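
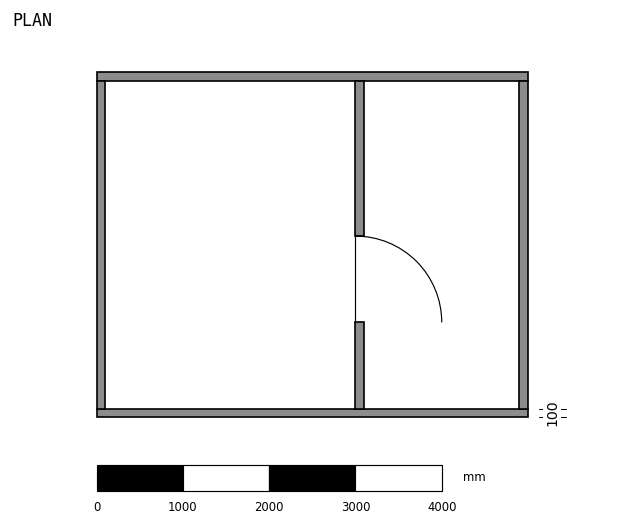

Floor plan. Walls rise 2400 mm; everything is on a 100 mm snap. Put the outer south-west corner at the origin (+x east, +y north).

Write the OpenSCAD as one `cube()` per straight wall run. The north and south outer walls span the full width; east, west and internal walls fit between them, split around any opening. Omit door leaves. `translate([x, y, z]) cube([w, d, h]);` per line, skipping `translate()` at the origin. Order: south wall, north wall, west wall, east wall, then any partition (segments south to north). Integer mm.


cube([5000, 100, 2400]);
translate([0, 3900, 0]) cube([5000, 100, 2400]);
translate([0, 100, 0]) cube([100, 3800, 2400]);
translate([4900, 100, 0]) cube([100, 3800, 2400]);
translate([3000, 100, 0]) cube([100, 1000, 2400]);
translate([3000, 2100, 0]) cube([100, 1800, 2400]);


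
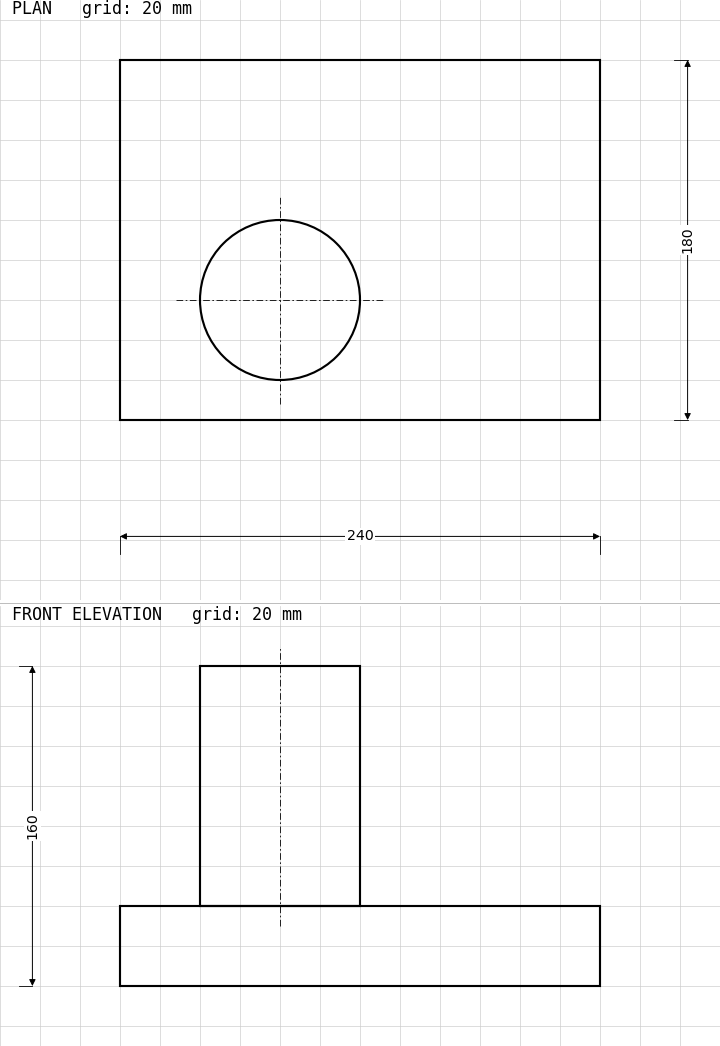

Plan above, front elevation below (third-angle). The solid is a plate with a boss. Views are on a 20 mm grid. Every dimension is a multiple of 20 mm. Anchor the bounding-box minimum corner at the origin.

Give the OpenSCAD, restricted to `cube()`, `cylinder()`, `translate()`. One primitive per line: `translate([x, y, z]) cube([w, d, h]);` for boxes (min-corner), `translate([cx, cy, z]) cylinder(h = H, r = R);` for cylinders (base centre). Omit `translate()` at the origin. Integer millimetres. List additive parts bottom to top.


cube([240, 180, 40]);
translate([80, 60, 40]) cylinder(h = 120, r = 40);


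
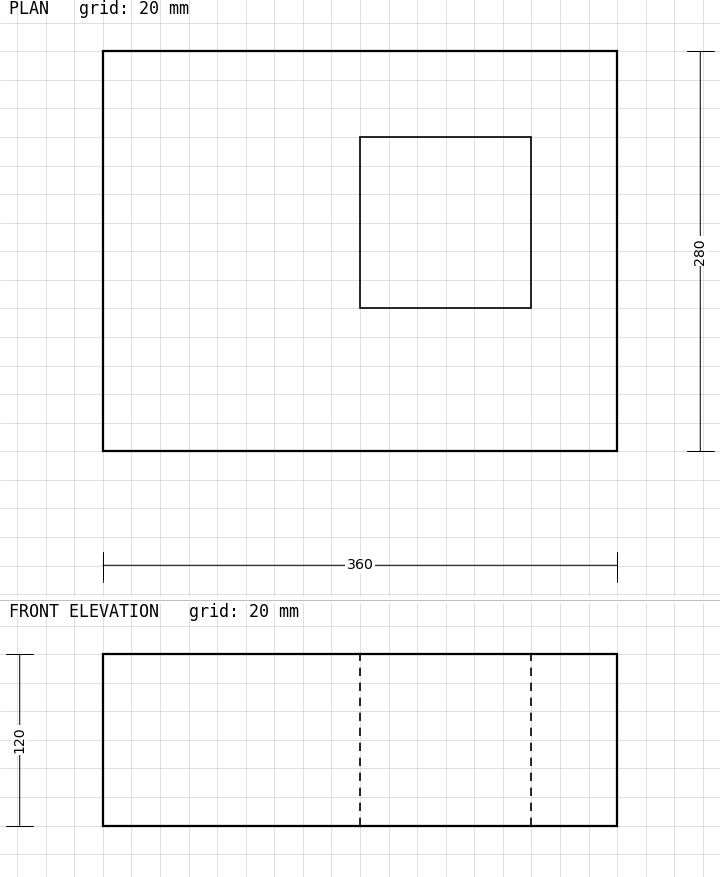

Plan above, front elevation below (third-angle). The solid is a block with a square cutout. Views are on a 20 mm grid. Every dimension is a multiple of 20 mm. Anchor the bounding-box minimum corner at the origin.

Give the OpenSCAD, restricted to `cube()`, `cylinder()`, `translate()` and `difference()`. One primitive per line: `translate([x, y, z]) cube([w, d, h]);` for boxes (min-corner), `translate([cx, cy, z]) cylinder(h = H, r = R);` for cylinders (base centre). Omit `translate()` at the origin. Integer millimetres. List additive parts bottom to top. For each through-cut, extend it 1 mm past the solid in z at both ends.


difference() {
  cube([360, 280, 120]);
  translate([180, 100, -1]) cube([120, 120, 122]);
}


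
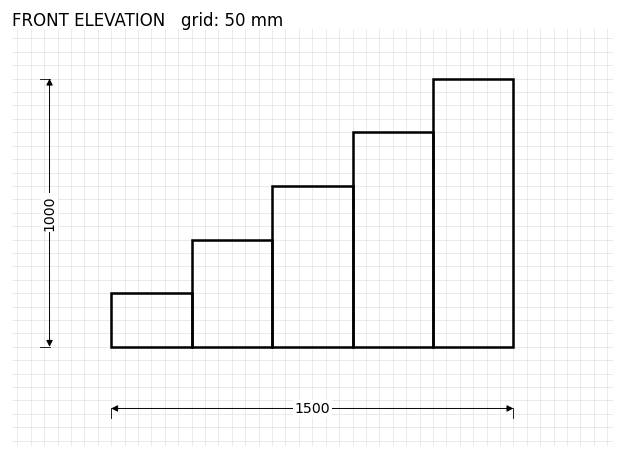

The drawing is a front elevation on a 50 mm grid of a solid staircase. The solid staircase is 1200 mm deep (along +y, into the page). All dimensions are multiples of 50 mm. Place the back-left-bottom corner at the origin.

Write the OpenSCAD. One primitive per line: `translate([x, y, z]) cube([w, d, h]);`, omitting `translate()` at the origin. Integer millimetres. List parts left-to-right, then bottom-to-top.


cube([300, 1200, 200]);
translate([300, 0, 0]) cube([300, 1200, 400]);
translate([600, 0, 0]) cube([300, 1200, 600]);
translate([900, 0, 0]) cube([300, 1200, 800]);
translate([1200, 0, 0]) cube([300, 1200, 1000]);


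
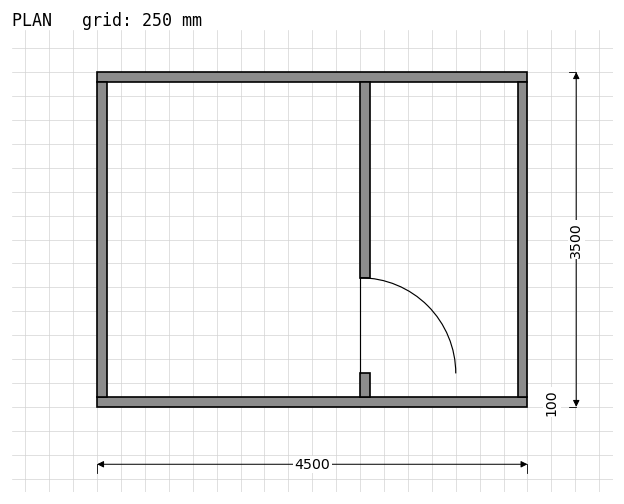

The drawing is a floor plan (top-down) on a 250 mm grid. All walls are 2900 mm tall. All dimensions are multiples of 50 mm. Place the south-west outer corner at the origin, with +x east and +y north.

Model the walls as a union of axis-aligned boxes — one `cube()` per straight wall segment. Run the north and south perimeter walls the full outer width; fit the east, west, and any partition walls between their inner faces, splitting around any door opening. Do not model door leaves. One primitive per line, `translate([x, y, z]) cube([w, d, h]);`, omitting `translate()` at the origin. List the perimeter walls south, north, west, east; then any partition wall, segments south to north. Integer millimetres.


cube([4500, 100, 2900]);
translate([0, 3400, 0]) cube([4500, 100, 2900]);
translate([0, 100, 0]) cube([100, 3300, 2900]);
translate([4400, 100, 0]) cube([100, 3300, 2900]);
translate([2750, 100, 0]) cube([100, 250, 2900]);
translate([2750, 1350, 0]) cube([100, 2050, 2900]);


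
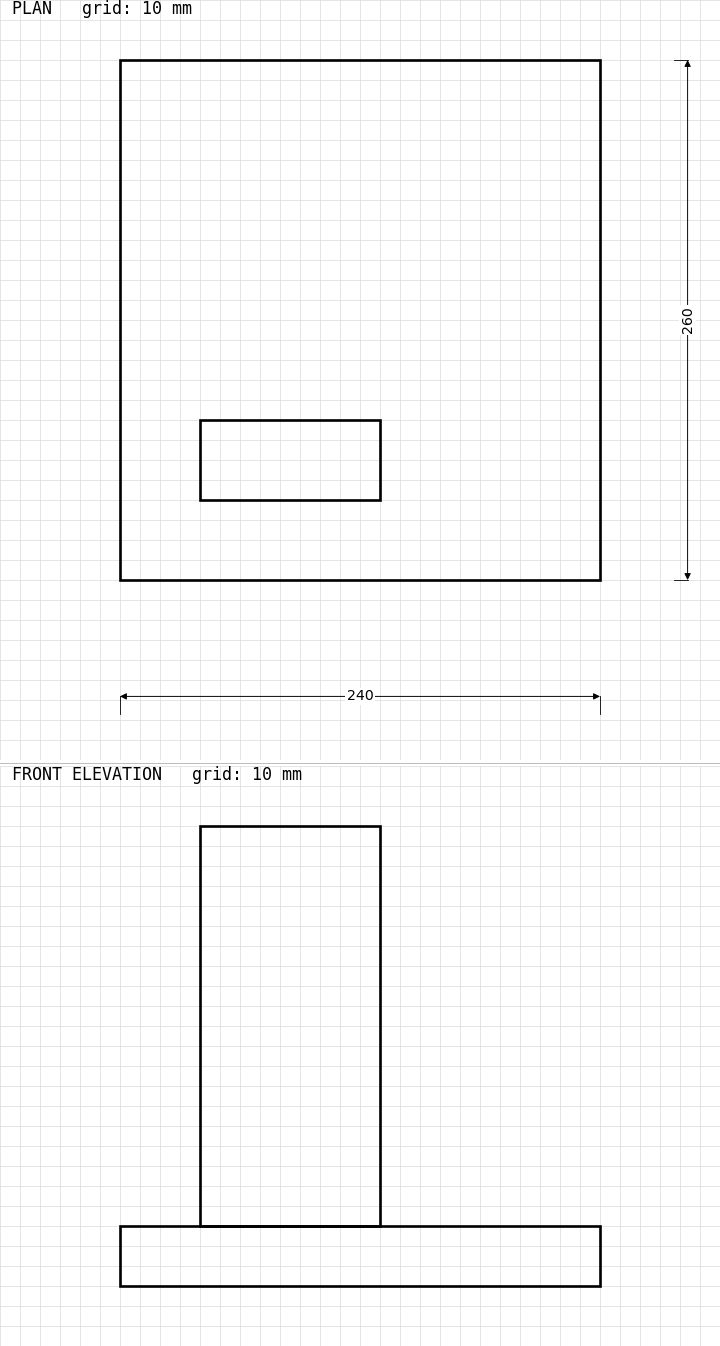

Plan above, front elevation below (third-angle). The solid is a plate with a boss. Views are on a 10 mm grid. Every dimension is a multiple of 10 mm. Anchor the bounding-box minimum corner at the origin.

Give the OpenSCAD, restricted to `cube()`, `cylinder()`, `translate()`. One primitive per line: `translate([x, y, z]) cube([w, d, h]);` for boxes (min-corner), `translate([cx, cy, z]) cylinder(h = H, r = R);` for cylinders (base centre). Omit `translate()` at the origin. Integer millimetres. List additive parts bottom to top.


cube([240, 260, 30]);
translate([40, 40, 30]) cube([90, 40, 200]);


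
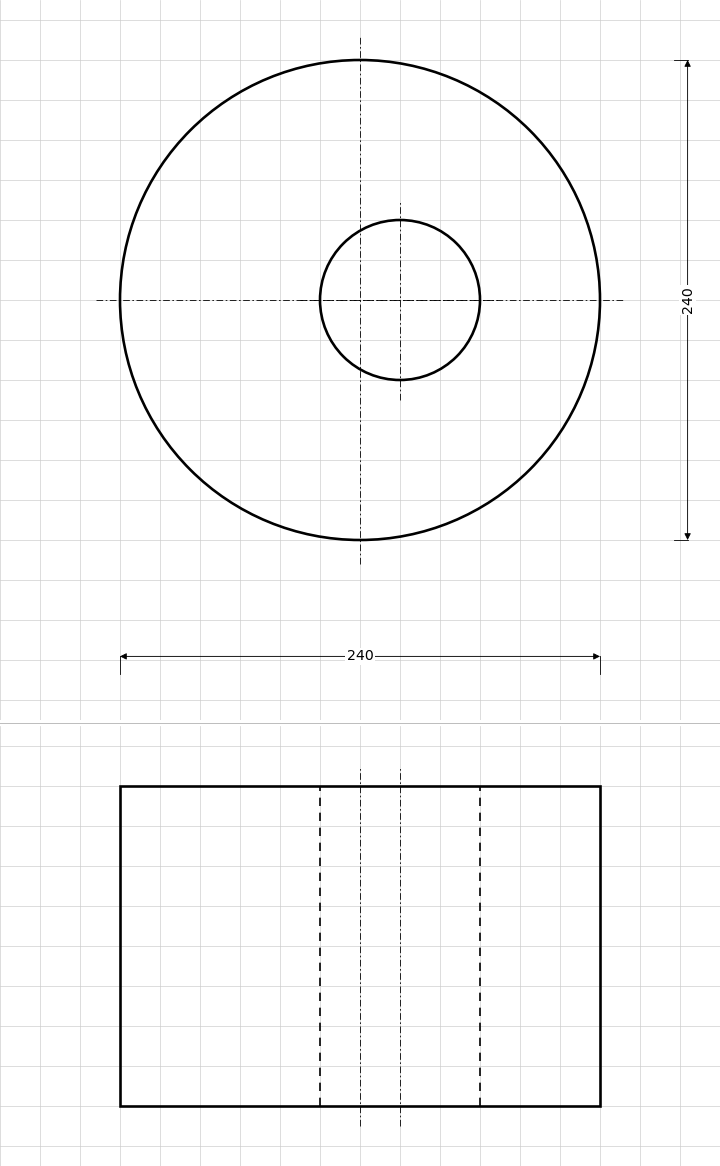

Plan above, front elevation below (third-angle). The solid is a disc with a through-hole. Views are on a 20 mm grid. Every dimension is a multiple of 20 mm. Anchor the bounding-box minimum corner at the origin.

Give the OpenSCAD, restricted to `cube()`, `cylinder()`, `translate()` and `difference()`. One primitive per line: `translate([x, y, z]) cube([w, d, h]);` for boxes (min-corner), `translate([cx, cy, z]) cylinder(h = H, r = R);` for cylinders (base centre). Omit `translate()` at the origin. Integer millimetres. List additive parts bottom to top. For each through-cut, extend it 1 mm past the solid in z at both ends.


difference() {
  translate([120, 120, 0]) cylinder(h = 160, r = 120);
  translate([140, 120, -1]) cylinder(h = 162, r = 40);
}


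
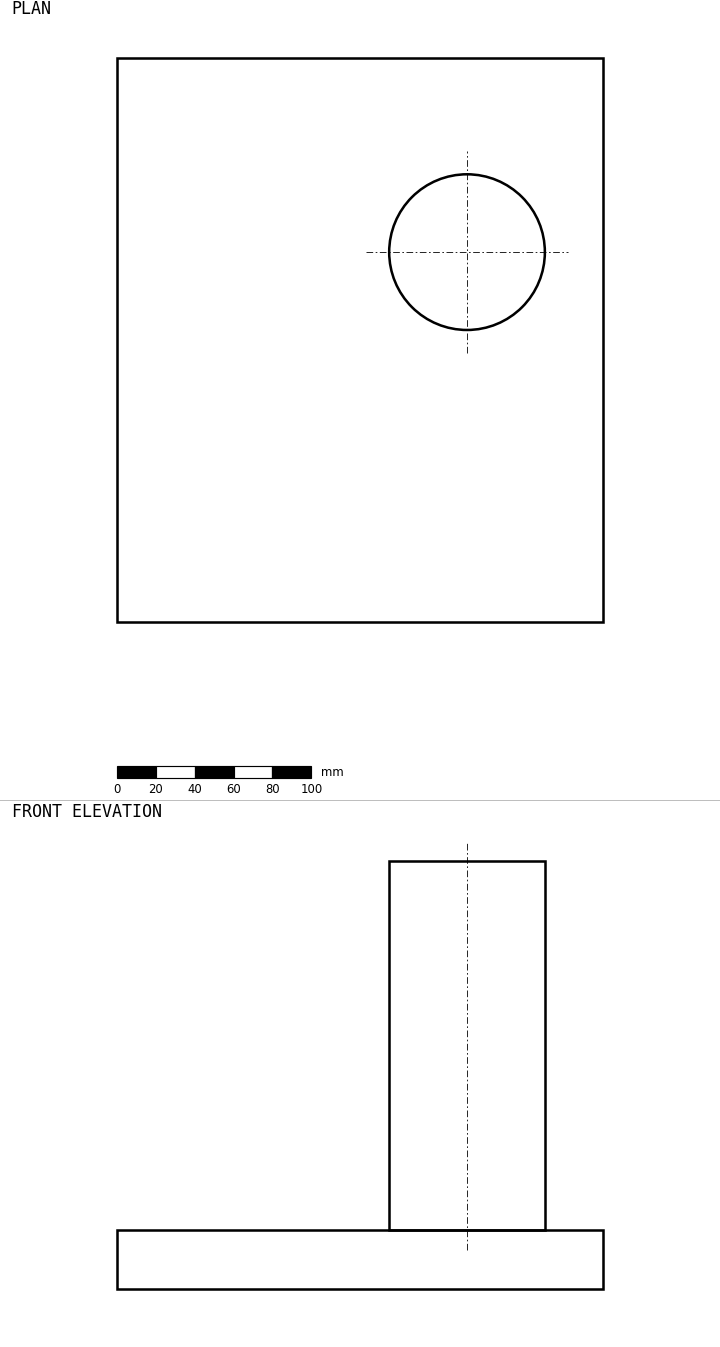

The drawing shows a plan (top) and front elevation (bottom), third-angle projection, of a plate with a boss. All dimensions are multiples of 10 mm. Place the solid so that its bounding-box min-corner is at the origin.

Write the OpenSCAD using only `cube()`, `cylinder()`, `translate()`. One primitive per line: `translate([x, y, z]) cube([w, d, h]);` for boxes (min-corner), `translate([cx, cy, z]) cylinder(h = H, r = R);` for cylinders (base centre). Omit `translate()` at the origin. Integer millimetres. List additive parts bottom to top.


cube([250, 290, 30]);
translate([180, 190, 30]) cylinder(h = 190, r = 40);


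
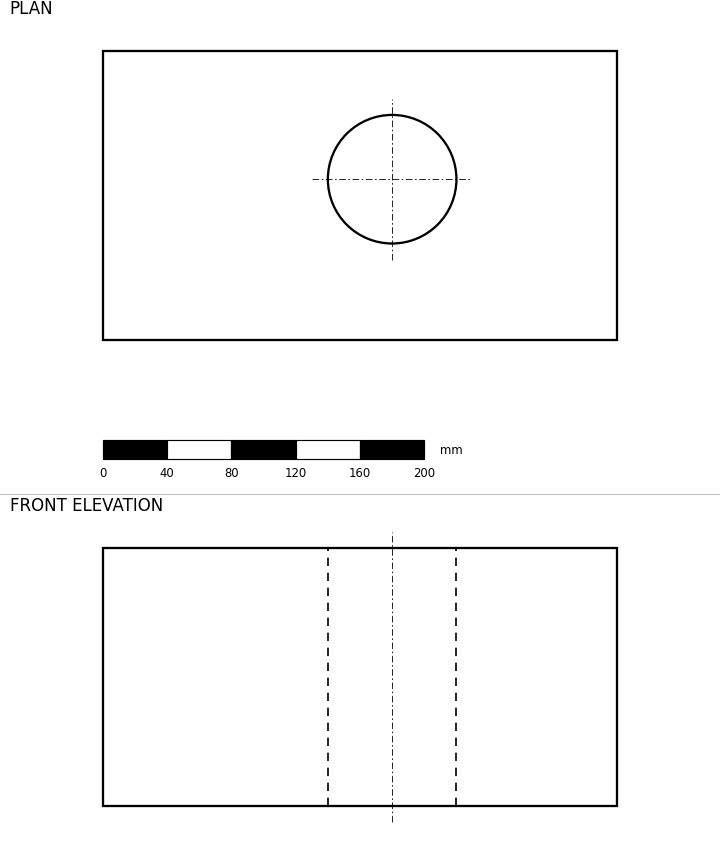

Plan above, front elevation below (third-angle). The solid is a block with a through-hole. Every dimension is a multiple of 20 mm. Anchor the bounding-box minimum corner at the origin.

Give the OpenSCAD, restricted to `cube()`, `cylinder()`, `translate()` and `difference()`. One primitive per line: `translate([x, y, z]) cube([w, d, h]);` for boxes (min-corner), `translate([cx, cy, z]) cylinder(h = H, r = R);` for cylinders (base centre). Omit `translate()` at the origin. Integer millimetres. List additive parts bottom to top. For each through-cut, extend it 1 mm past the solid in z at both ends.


difference() {
  cube([320, 180, 160]);
  translate([180, 100, -1]) cylinder(h = 162, r = 40);
}


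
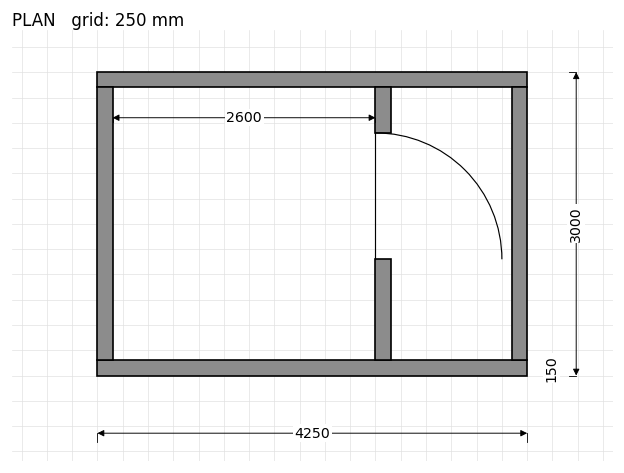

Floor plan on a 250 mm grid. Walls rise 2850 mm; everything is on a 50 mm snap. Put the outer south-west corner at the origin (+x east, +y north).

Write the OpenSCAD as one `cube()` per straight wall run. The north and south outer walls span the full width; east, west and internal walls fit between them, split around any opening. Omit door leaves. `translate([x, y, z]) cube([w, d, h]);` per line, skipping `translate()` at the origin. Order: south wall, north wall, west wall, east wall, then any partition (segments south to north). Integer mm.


cube([4250, 150, 2850]);
translate([0, 2850, 0]) cube([4250, 150, 2850]);
translate([0, 150, 0]) cube([150, 2700, 2850]);
translate([4100, 150, 0]) cube([150, 2700, 2850]);
translate([2750, 150, 0]) cube([150, 1000, 2850]);
translate([2750, 2400, 0]) cube([150, 450, 2850]);


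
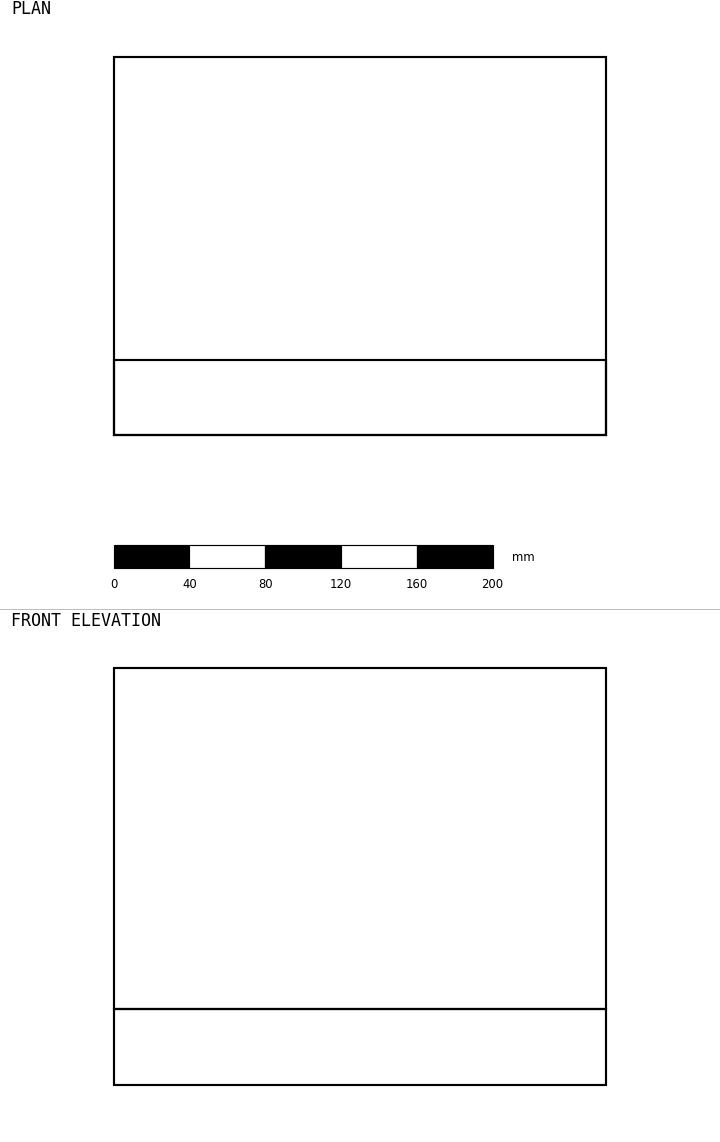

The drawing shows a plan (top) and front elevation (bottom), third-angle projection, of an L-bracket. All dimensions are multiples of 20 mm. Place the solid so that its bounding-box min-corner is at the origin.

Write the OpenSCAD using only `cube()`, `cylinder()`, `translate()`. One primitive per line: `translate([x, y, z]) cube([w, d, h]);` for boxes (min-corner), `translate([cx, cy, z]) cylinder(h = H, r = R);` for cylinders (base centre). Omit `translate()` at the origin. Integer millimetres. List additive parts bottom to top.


cube([260, 200, 40]);
translate([0, 0, 40]) cube([260, 40, 180]);


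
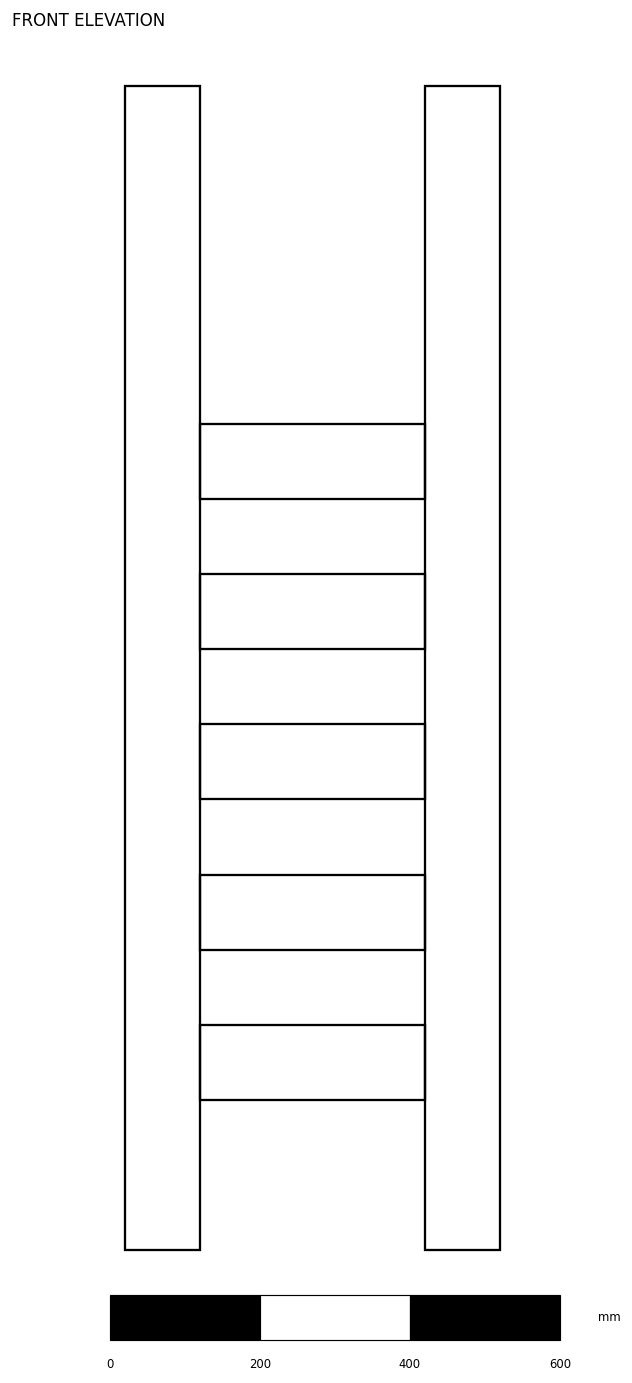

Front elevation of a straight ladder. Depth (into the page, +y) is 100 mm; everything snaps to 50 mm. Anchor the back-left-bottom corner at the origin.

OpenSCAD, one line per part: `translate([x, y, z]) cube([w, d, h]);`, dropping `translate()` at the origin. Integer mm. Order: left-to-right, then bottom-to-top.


cube([100, 100, 1550]);
translate([100, 0, 200]) cube([300, 100, 100]);
translate([100, 0, 400]) cube([300, 100, 100]);
translate([100, 0, 600]) cube([300, 100, 100]);
translate([100, 0, 800]) cube([300, 100, 100]);
translate([100, 0, 1000]) cube([300, 100, 100]);
translate([400, 0, 0]) cube([100, 100, 1550]);


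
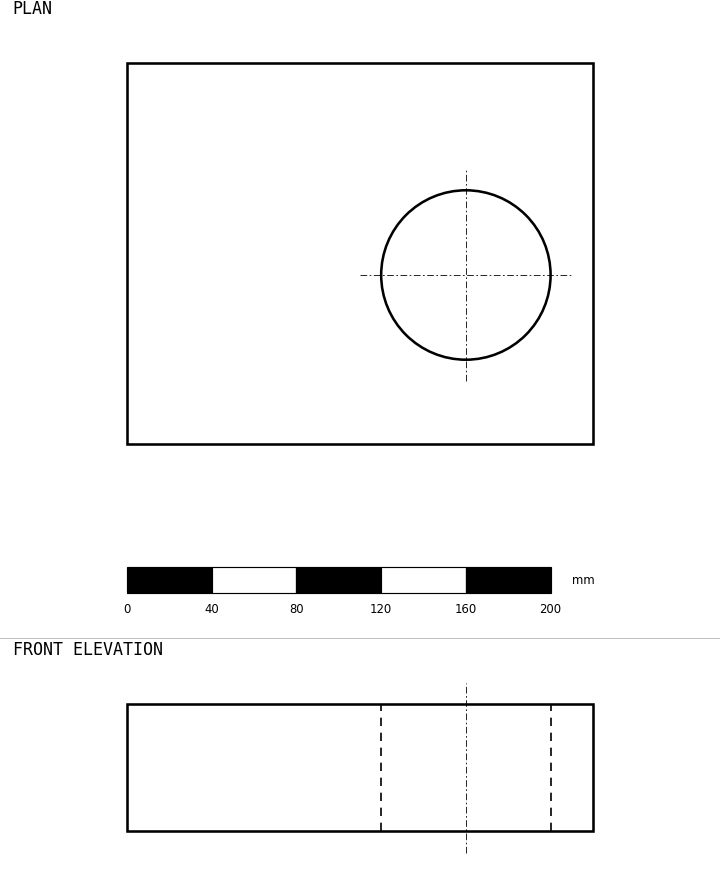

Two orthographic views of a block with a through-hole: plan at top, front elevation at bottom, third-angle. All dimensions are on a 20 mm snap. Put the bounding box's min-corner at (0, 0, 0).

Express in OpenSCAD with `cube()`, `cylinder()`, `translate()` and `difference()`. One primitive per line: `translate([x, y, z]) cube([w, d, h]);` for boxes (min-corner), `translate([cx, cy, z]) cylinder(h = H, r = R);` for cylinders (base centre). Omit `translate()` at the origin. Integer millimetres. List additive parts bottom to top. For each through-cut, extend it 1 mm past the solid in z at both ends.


difference() {
  cube([220, 180, 60]);
  translate([160, 80, -1]) cylinder(h = 62, r = 40);
}


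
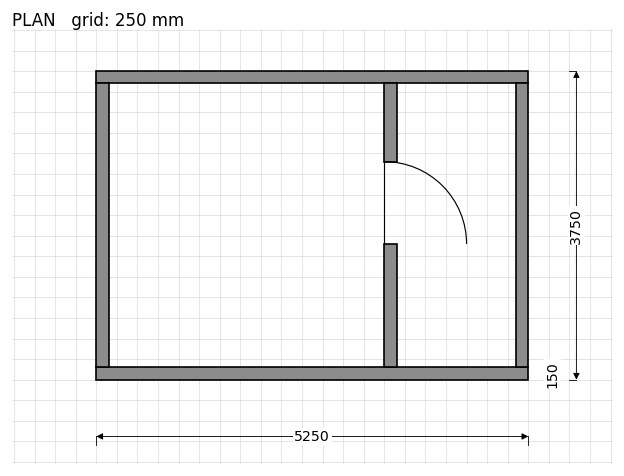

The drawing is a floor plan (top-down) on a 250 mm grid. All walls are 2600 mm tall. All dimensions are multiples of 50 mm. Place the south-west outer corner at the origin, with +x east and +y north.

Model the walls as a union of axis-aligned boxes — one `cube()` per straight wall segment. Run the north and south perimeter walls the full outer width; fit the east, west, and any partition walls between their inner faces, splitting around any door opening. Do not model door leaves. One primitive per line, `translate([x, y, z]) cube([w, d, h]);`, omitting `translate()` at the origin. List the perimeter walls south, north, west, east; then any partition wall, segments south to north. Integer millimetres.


cube([5250, 150, 2600]);
translate([0, 3600, 0]) cube([5250, 150, 2600]);
translate([0, 150, 0]) cube([150, 3450, 2600]);
translate([5100, 150, 0]) cube([150, 3450, 2600]);
translate([3500, 150, 0]) cube([150, 1500, 2600]);
translate([3500, 2650, 0]) cube([150, 950, 2600]);


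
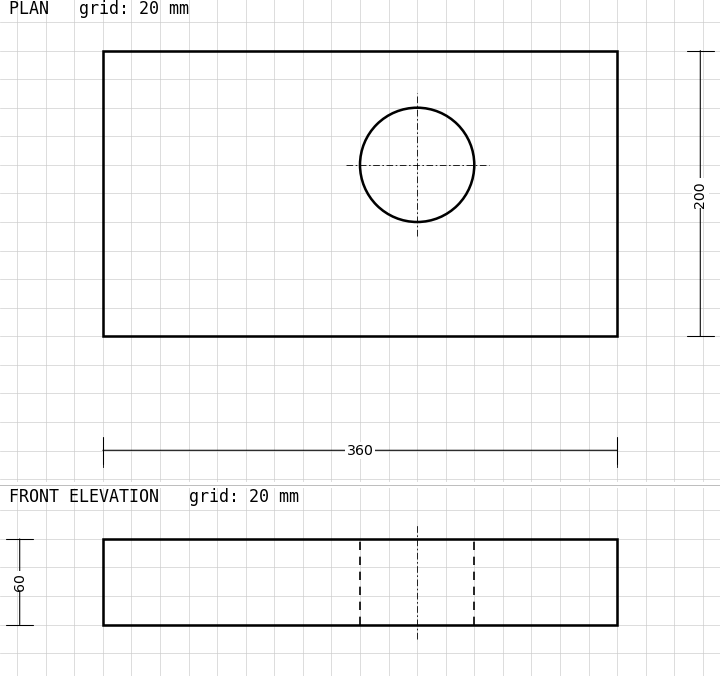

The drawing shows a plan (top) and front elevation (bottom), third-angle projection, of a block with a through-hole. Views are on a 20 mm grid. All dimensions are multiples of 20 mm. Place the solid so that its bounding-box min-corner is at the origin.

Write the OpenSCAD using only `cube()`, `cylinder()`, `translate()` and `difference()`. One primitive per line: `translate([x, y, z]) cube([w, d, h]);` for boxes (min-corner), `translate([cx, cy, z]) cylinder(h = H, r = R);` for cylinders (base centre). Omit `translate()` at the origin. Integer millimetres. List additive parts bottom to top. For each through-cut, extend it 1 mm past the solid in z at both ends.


difference() {
  cube([360, 200, 60]);
  translate([220, 120, -1]) cylinder(h = 62, r = 40);
}


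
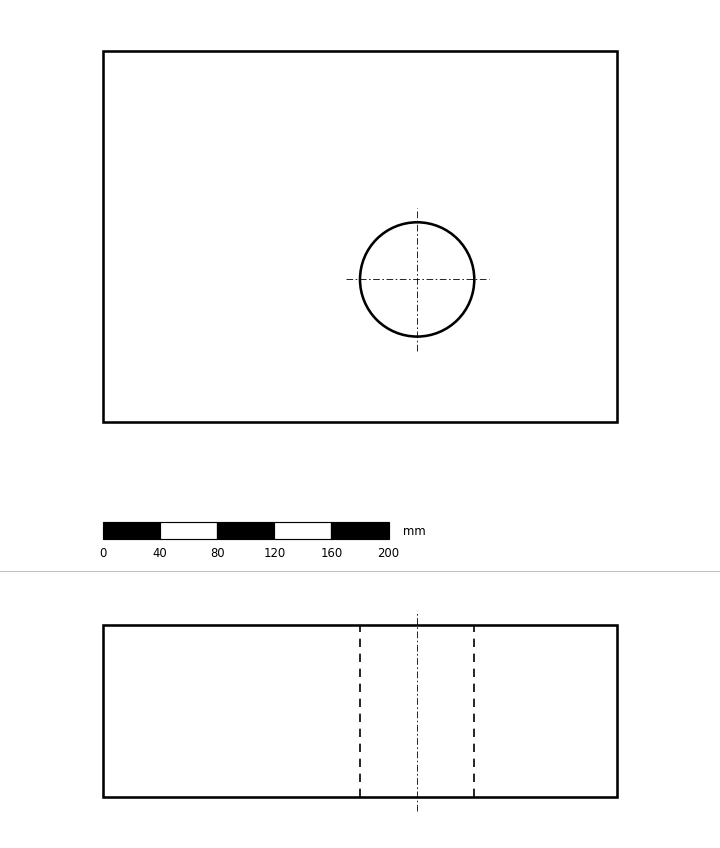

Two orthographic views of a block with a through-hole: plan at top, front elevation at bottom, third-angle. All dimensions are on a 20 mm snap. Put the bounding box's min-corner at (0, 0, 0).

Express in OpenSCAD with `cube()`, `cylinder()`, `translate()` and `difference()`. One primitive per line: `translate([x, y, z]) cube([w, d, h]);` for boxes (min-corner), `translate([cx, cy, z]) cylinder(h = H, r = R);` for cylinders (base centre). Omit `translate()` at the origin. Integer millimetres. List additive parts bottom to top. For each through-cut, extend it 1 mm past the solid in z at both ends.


difference() {
  cube([360, 260, 120]);
  translate([220, 100, -1]) cylinder(h = 122, r = 40);
}


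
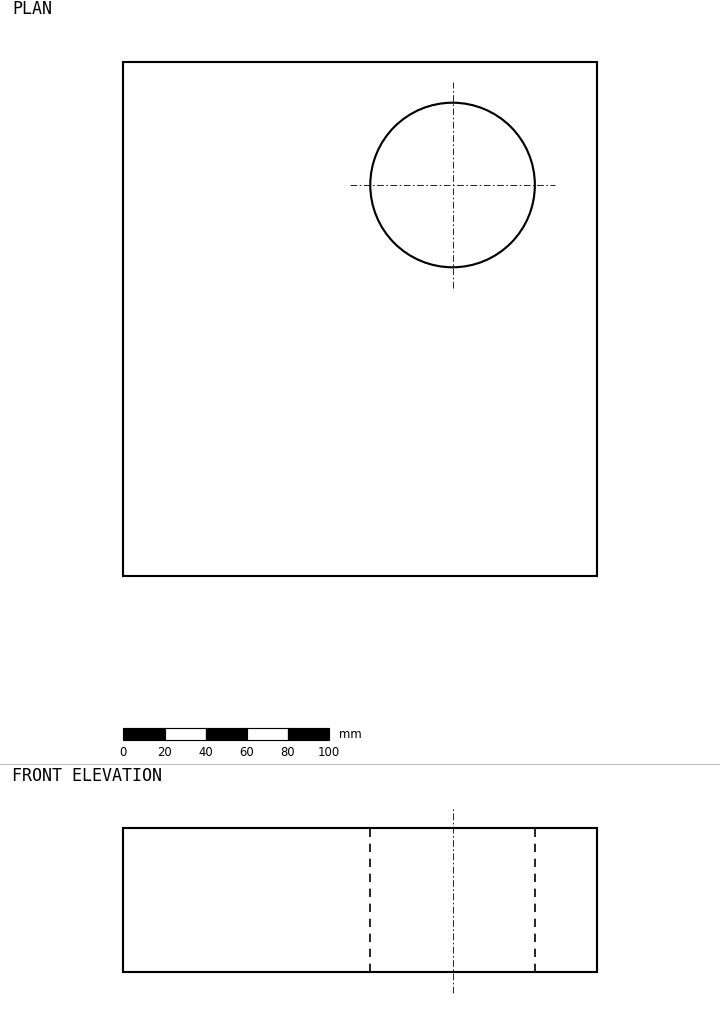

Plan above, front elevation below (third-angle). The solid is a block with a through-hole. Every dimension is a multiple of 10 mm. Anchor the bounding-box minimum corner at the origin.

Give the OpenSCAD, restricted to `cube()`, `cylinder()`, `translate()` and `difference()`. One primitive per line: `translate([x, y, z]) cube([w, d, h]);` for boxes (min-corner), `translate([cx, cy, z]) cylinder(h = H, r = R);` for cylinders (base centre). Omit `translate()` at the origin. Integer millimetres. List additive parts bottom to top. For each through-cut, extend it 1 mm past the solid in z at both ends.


difference() {
  cube([230, 250, 70]);
  translate([160, 190, -1]) cylinder(h = 72, r = 40);
}


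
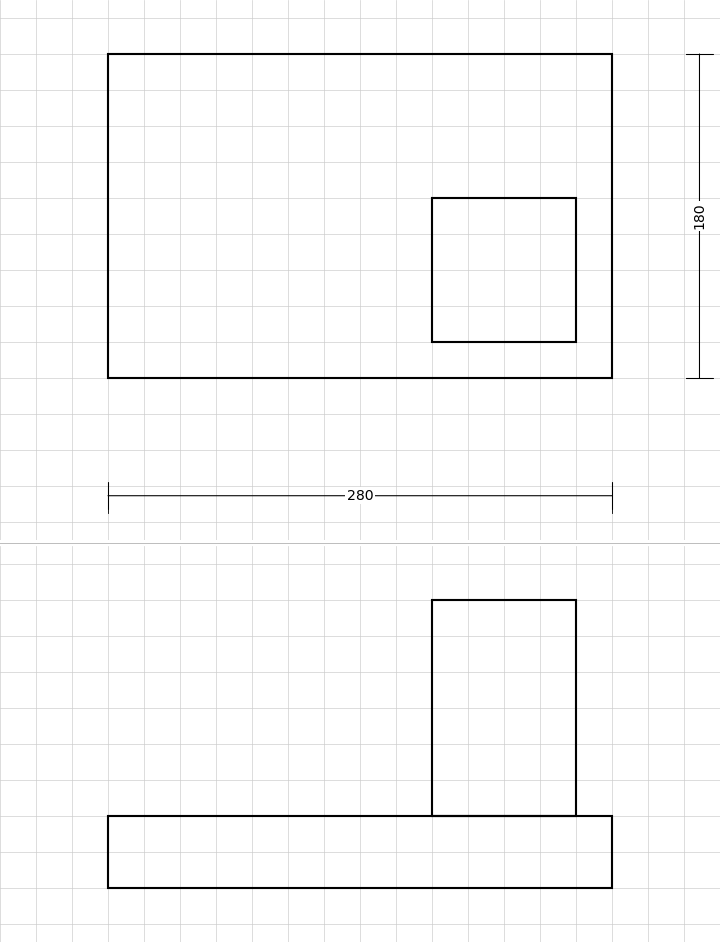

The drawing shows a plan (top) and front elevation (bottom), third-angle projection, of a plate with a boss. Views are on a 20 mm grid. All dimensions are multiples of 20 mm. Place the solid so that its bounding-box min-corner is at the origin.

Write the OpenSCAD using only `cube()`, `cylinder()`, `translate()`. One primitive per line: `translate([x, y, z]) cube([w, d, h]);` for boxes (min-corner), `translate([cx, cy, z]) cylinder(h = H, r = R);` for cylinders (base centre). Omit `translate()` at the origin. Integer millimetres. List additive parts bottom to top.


cube([280, 180, 40]);
translate([180, 20, 40]) cube([80, 80, 120]);


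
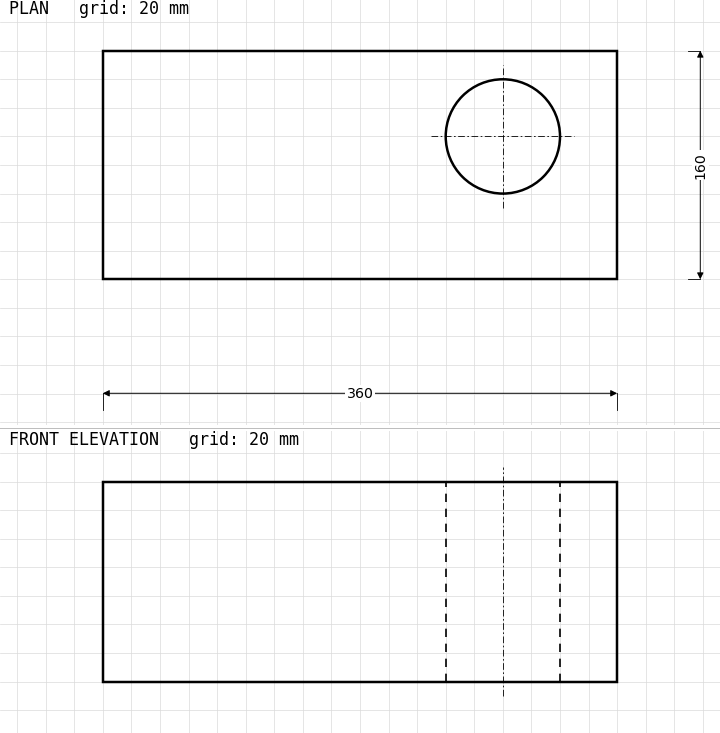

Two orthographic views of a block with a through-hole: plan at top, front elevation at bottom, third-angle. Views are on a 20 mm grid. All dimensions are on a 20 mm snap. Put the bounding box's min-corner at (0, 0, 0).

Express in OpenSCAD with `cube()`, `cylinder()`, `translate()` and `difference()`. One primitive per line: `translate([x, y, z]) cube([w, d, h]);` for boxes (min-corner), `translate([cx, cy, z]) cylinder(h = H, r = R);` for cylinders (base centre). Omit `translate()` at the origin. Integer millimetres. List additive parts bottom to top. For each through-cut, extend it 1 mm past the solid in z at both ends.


difference() {
  cube([360, 160, 140]);
  translate([280, 100, -1]) cylinder(h = 142, r = 40);
}


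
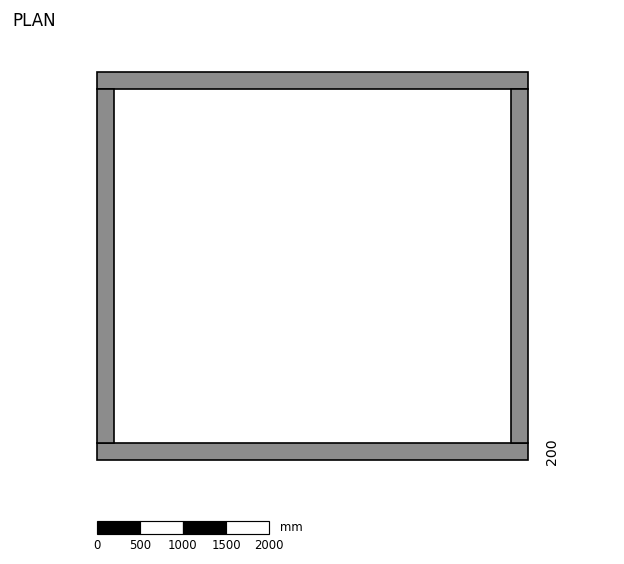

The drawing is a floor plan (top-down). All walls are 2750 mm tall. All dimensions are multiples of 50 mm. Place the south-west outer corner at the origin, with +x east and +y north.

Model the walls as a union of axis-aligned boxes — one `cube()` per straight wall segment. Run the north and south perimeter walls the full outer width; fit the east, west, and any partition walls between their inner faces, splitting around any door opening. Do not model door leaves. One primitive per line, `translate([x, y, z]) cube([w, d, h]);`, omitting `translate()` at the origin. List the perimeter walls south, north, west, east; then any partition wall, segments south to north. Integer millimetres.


cube([5000, 200, 2750]);
translate([0, 4300, 0]) cube([5000, 200, 2750]);
translate([0, 200, 0]) cube([200, 4100, 2750]);
translate([4800, 200, 0]) cube([200, 4100, 2750]);


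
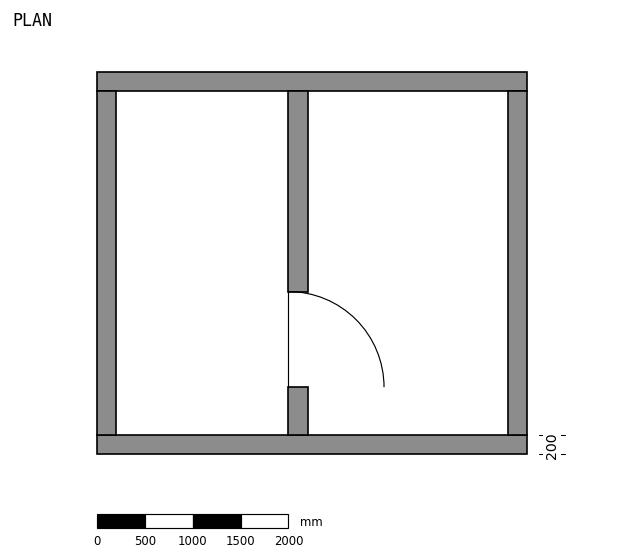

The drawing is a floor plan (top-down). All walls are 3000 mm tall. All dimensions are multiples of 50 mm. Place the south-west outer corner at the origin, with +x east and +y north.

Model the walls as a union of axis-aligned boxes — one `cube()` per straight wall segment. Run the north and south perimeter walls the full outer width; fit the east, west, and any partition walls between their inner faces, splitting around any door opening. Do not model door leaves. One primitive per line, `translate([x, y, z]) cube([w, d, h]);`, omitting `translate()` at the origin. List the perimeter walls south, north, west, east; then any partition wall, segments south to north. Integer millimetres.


cube([4500, 200, 3000]);
translate([0, 3800, 0]) cube([4500, 200, 3000]);
translate([0, 200, 0]) cube([200, 3600, 3000]);
translate([4300, 200, 0]) cube([200, 3600, 3000]);
translate([2000, 200, 0]) cube([200, 500, 3000]);
translate([2000, 1700, 0]) cube([200, 2100, 3000]);


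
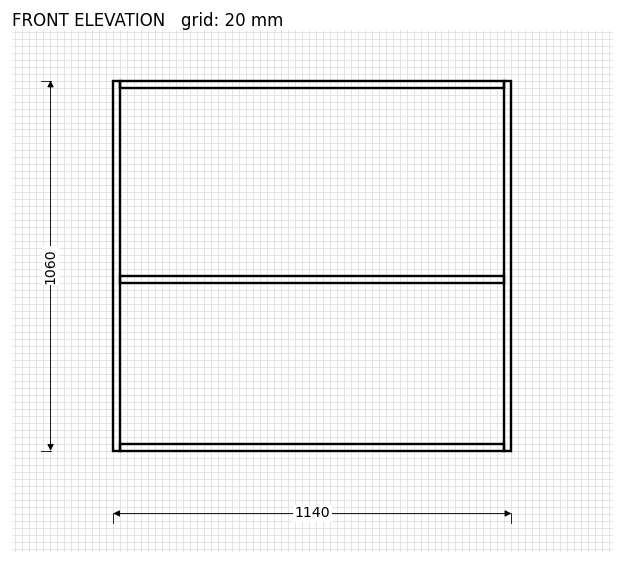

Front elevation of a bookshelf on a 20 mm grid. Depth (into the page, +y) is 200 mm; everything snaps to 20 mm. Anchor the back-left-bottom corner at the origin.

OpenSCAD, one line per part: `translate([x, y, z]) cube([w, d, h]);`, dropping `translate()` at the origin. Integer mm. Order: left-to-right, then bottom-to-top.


cube([20, 200, 1060]);
translate([20, 0, 0]) cube([1100, 200, 20]);
translate([20, 0, 480]) cube([1100, 200, 20]);
translate([20, 0, 1040]) cube([1100, 200, 20]);
translate([1120, 0, 0]) cube([20, 200, 1060]);


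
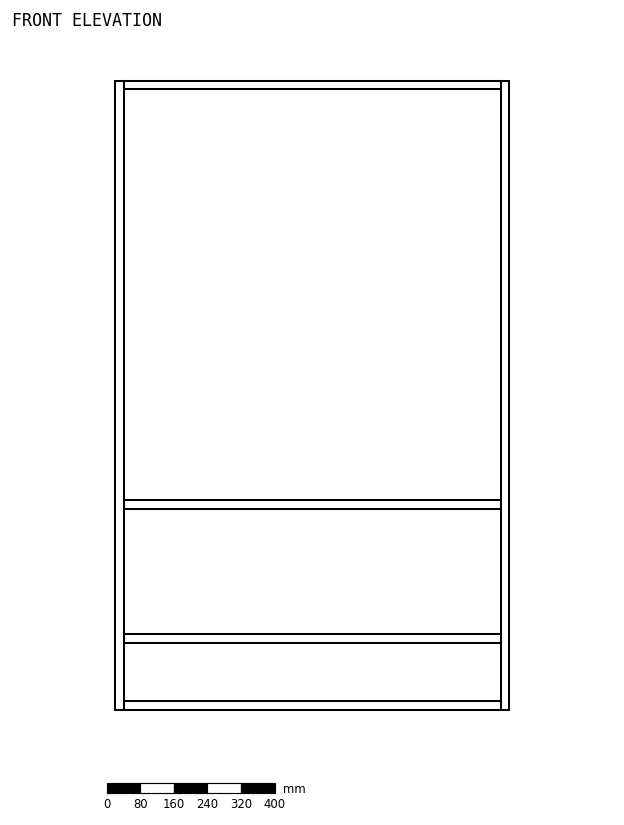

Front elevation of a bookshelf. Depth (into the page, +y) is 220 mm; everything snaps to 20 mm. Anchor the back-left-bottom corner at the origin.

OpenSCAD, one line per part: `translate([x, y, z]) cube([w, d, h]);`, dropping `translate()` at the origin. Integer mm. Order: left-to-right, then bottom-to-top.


cube([20, 220, 1500]);
translate([20, 0, 0]) cube([900, 220, 20]);
translate([20, 0, 160]) cube([900, 220, 20]);
translate([20, 0, 480]) cube([900, 220, 20]);
translate([20, 0, 1480]) cube([900, 220, 20]);
translate([920, 0, 0]) cube([20, 220, 1500]);


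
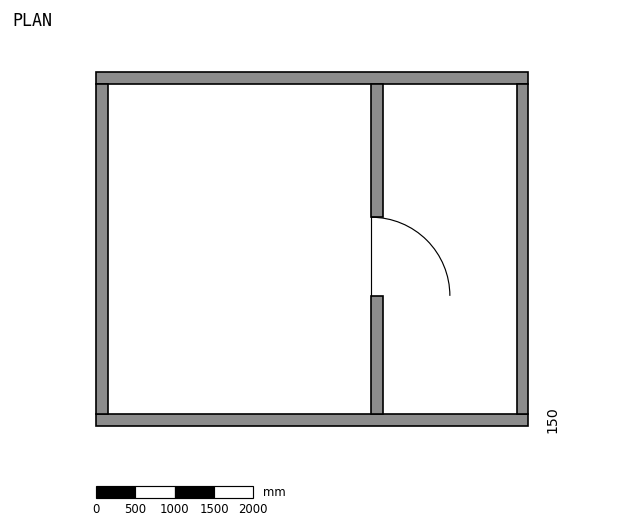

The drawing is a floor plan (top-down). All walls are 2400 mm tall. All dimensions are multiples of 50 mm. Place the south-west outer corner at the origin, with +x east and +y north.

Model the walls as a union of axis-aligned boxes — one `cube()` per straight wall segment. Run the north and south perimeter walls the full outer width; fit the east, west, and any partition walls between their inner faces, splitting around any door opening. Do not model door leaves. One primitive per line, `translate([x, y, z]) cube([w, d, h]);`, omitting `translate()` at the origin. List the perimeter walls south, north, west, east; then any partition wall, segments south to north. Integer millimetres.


cube([5500, 150, 2400]);
translate([0, 4350, 0]) cube([5500, 150, 2400]);
translate([0, 150, 0]) cube([150, 4200, 2400]);
translate([5350, 150, 0]) cube([150, 4200, 2400]);
translate([3500, 150, 0]) cube([150, 1500, 2400]);
translate([3500, 2650, 0]) cube([150, 1700, 2400]);


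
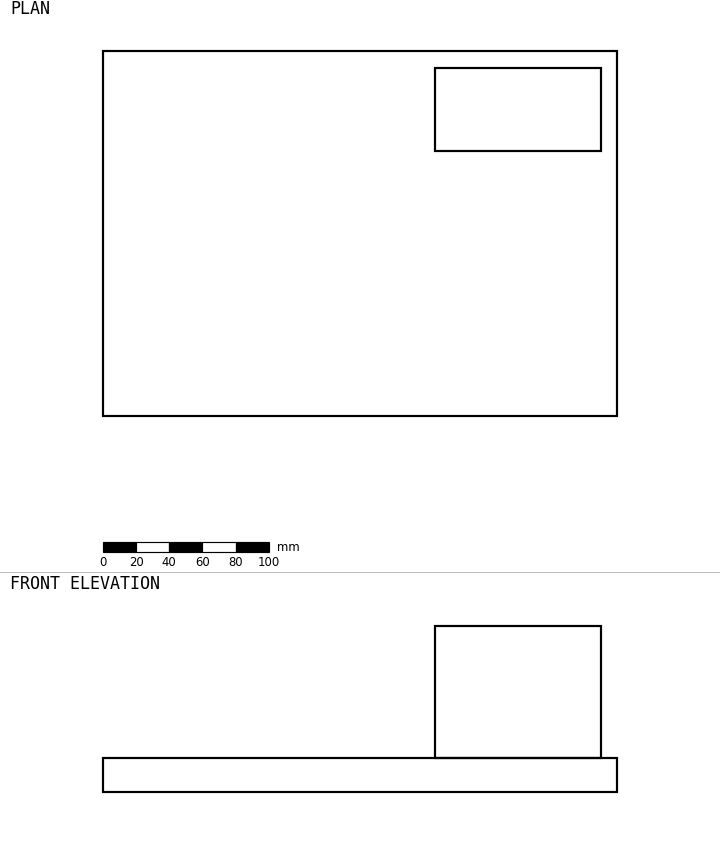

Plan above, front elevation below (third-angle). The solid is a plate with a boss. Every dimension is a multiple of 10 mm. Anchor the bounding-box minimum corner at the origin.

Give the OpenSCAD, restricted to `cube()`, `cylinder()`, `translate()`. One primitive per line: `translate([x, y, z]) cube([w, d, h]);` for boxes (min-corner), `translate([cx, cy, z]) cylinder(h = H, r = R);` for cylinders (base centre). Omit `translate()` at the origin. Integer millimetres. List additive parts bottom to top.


cube([310, 220, 20]);
translate([200, 160, 20]) cube([100, 50, 80]);


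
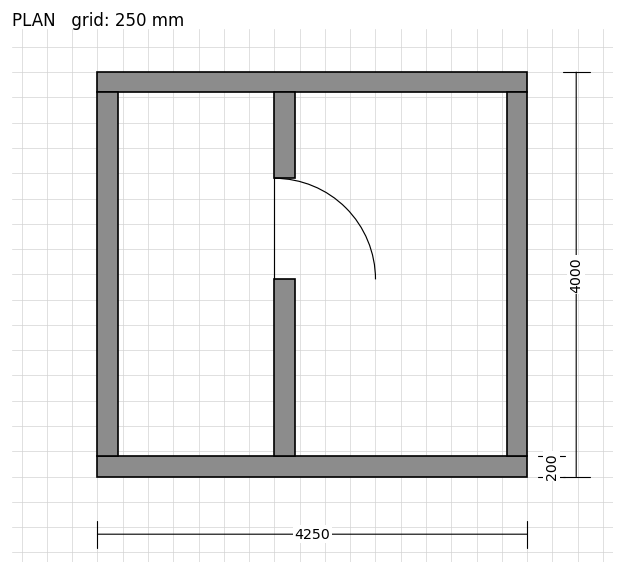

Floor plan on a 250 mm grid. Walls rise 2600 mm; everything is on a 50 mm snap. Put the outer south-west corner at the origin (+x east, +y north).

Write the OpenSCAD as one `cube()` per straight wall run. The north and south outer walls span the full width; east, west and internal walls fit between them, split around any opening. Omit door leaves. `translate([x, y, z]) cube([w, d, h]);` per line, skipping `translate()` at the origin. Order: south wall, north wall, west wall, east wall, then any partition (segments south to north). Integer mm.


cube([4250, 200, 2600]);
translate([0, 3800, 0]) cube([4250, 200, 2600]);
translate([0, 200, 0]) cube([200, 3600, 2600]);
translate([4050, 200, 0]) cube([200, 3600, 2600]);
translate([1750, 200, 0]) cube([200, 1750, 2600]);
translate([1750, 2950, 0]) cube([200, 850, 2600]);


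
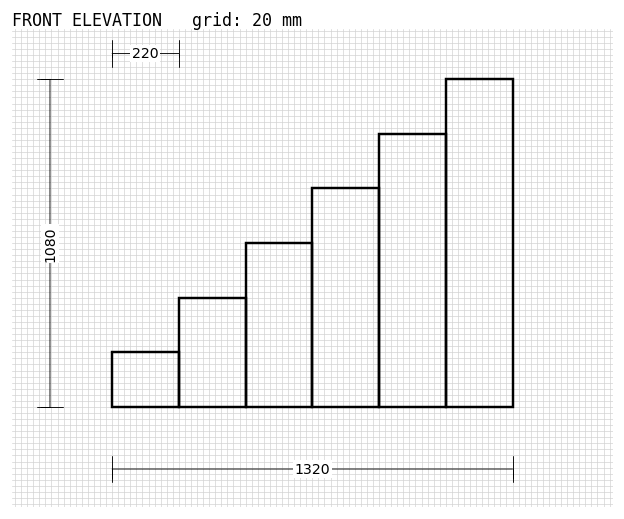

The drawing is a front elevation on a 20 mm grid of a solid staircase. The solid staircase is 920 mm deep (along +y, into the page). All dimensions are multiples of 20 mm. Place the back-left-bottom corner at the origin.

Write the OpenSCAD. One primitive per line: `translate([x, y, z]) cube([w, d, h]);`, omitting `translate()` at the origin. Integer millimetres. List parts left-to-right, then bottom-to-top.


cube([220, 920, 180]);
translate([220, 0, 0]) cube([220, 920, 360]);
translate([440, 0, 0]) cube([220, 920, 540]);
translate([660, 0, 0]) cube([220, 920, 720]);
translate([880, 0, 0]) cube([220, 920, 900]);
translate([1100, 0, 0]) cube([220, 920, 1080]);


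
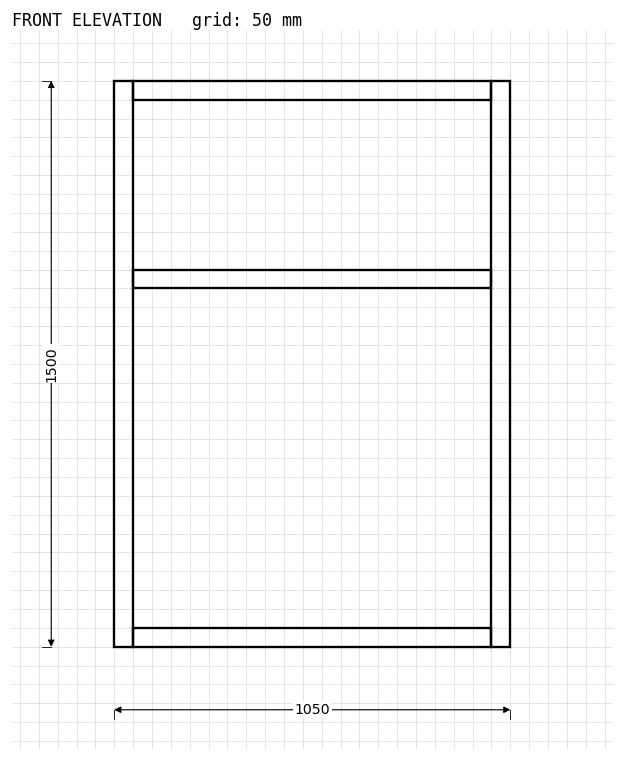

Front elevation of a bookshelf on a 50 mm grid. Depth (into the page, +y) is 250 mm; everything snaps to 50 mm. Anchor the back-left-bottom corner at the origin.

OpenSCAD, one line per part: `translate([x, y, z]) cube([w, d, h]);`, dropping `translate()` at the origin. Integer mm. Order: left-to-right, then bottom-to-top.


cube([50, 250, 1500]);
translate([50, 0, 0]) cube([950, 250, 50]);
translate([50, 0, 950]) cube([950, 250, 50]);
translate([50, 0, 1450]) cube([950, 250, 50]);
translate([1000, 0, 0]) cube([50, 250, 1500]);


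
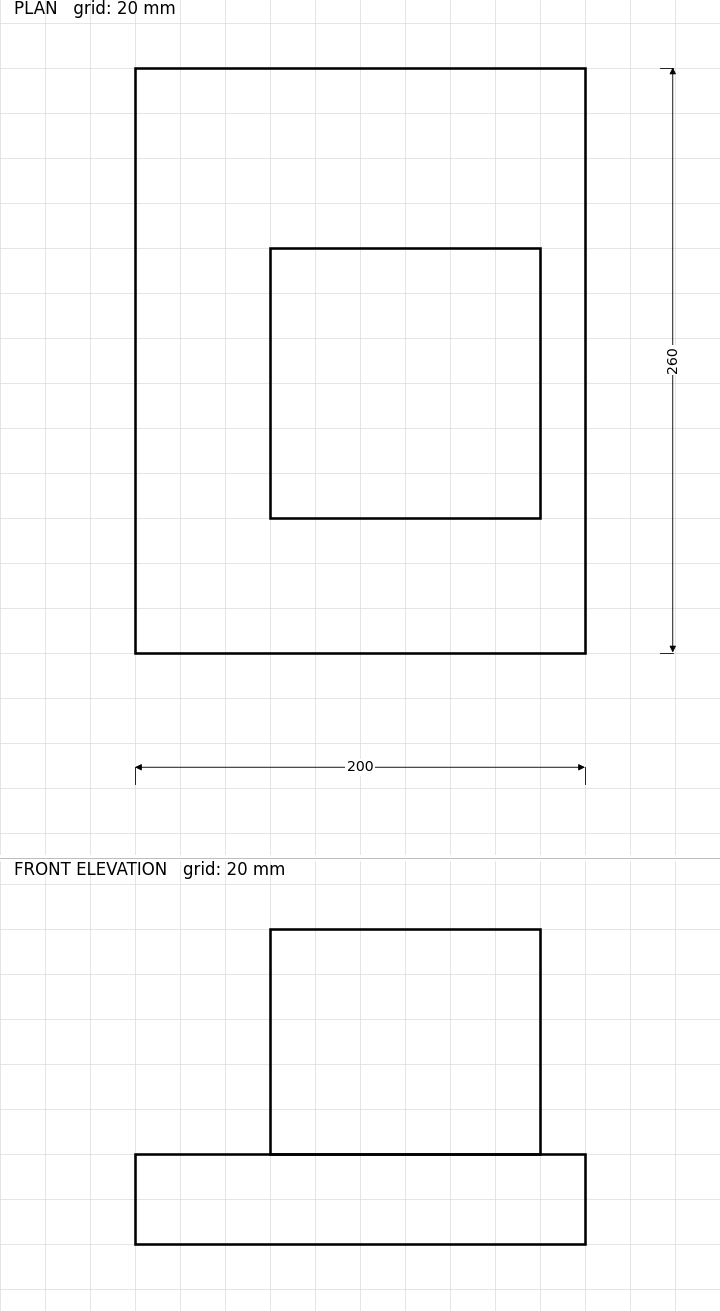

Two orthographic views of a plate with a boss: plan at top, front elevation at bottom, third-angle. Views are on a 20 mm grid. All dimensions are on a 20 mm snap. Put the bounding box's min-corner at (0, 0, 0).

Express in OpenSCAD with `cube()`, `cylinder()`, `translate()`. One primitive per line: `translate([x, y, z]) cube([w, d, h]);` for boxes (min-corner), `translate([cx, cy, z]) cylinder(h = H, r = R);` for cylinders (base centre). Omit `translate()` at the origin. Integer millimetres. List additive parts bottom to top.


cube([200, 260, 40]);
translate([60, 60, 40]) cube([120, 120, 100]);


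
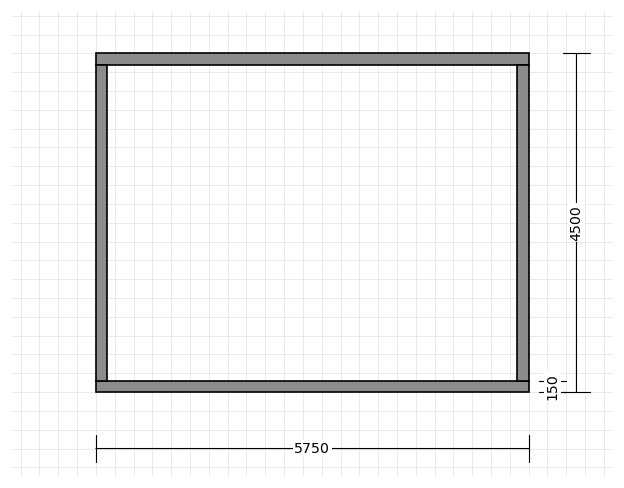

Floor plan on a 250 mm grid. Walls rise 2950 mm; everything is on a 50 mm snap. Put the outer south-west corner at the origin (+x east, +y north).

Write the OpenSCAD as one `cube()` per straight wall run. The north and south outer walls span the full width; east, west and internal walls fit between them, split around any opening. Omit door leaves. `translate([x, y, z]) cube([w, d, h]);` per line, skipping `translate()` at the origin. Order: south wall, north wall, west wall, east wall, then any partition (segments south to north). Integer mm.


cube([5750, 150, 2950]);
translate([0, 4350, 0]) cube([5750, 150, 2950]);
translate([0, 150, 0]) cube([150, 4200, 2950]);
translate([5600, 150, 0]) cube([150, 4200, 2950]);


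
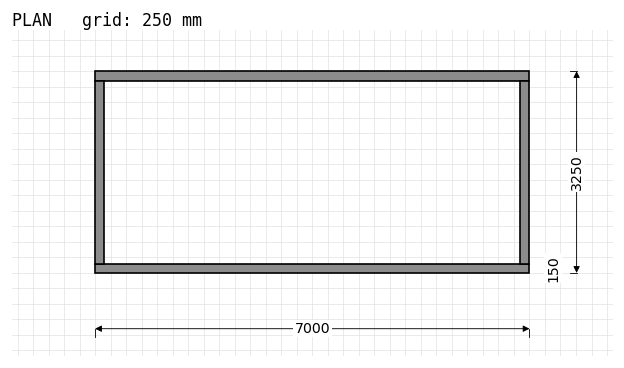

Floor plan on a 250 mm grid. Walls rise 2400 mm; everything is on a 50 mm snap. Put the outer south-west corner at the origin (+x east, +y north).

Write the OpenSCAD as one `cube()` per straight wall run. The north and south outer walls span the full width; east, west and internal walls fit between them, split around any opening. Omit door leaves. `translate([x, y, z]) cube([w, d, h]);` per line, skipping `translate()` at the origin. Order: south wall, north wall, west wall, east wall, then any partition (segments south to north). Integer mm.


cube([7000, 150, 2400]);
translate([0, 3100, 0]) cube([7000, 150, 2400]);
translate([0, 150, 0]) cube([150, 2950, 2400]);
translate([6850, 150, 0]) cube([150, 2950, 2400]);


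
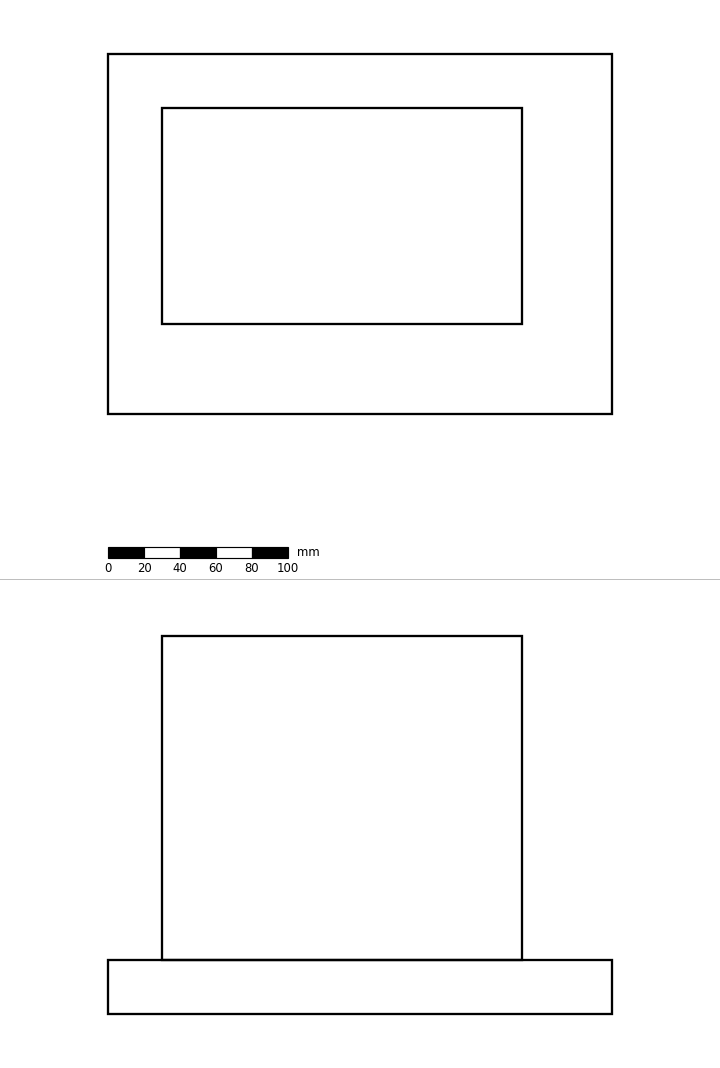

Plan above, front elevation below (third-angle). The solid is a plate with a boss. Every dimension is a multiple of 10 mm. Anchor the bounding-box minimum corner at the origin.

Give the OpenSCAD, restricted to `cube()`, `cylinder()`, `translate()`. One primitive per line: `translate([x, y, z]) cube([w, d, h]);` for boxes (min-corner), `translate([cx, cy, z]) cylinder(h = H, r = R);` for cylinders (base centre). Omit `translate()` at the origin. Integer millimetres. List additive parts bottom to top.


cube([280, 200, 30]);
translate([30, 50, 30]) cube([200, 120, 180]);


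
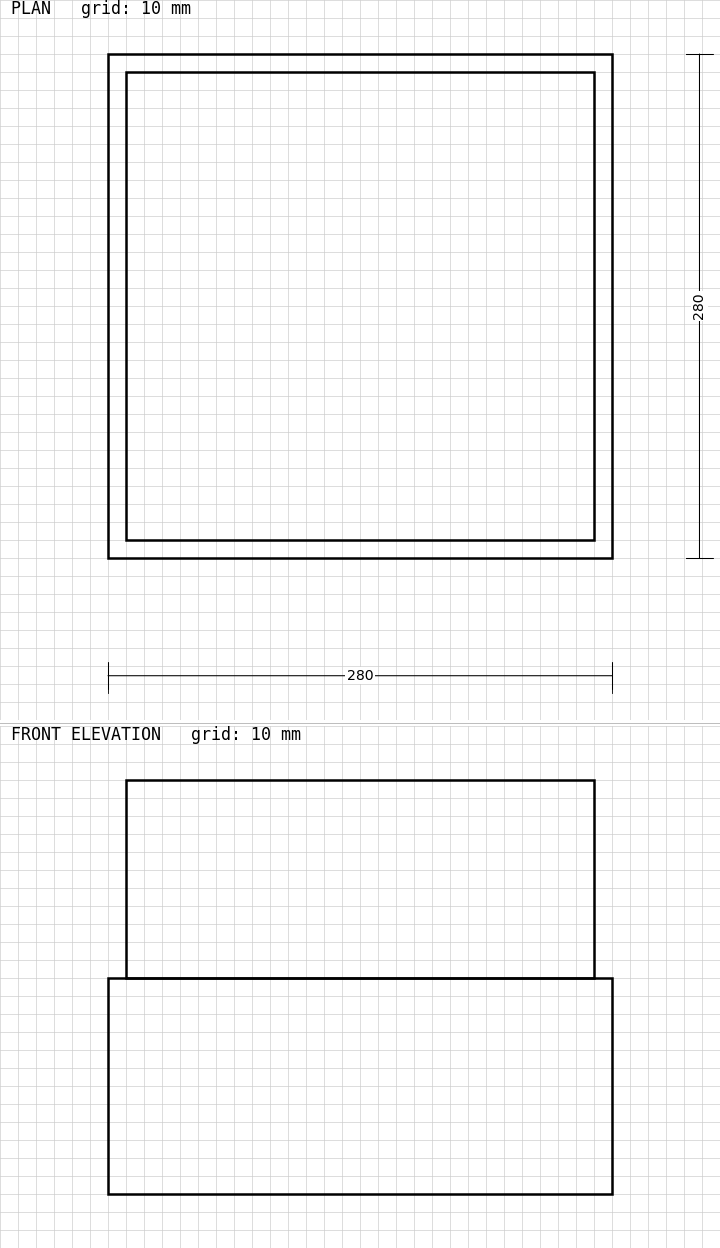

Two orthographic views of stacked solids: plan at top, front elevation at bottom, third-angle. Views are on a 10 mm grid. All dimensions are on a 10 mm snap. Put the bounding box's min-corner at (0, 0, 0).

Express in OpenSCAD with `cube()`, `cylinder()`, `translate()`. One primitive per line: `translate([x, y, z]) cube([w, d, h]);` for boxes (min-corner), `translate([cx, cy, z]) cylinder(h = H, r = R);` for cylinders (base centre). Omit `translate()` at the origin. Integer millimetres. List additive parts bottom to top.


cube([280, 280, 120]);
translate([10, 10, 120]) cube([260, 260, 110]);


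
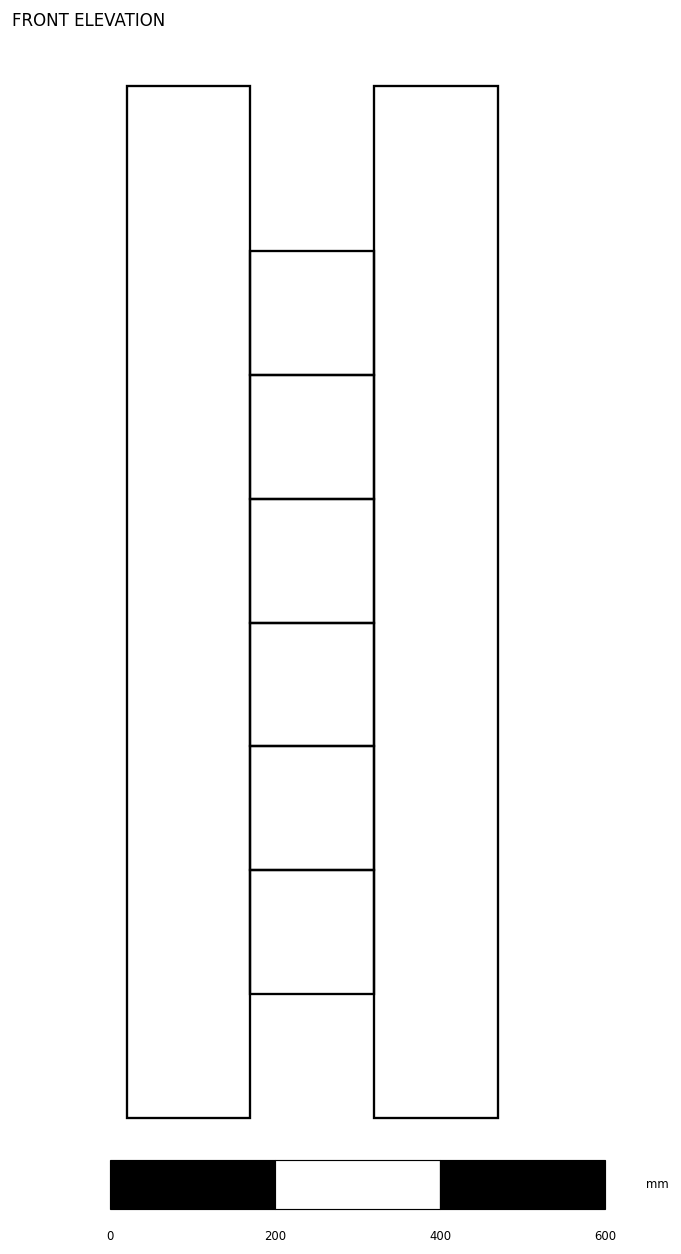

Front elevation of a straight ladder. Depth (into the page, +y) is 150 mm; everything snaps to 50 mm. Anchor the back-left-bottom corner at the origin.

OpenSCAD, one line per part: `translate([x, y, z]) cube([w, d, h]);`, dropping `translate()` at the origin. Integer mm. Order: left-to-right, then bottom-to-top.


cube([150, 150, 1250]);
translate([150, 0, 150]) cube([150, 150, 150]);
translate([150, 0, 300]) cube([150, 150, 150]);
translate([150, 0, 450]) cube([150, 150, 150]);
translate([150, 0, 600]) cube([150, 150, 150]);
translate([150, 0, 750]) cube([150, 150, 150]);
translate([150, 0, 900]) cube([150, 150, 150]);
translate([300, 0, 0]) cube([150, 150, 1250]);


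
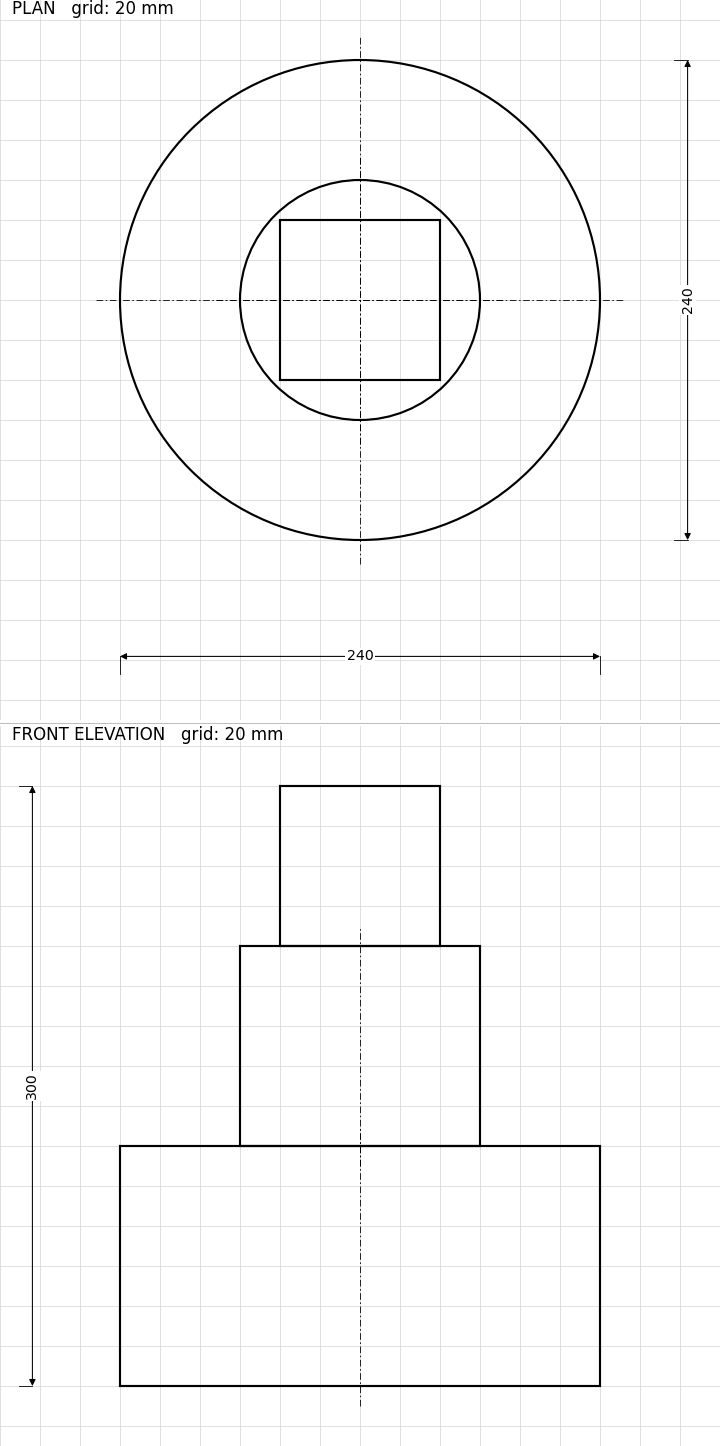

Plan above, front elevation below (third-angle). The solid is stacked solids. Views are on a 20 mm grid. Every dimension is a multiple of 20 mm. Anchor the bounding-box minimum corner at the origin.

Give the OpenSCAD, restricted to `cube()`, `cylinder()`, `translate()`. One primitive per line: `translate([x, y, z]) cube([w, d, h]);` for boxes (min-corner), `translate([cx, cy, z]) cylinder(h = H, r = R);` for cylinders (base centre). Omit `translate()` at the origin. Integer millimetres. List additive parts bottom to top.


translate([120, 120, 0]) cylinder(h = 120, r = 120);
translate([120, 120, 120]) cylinder(h = 100, r = 60);
translate([80, 80, 220]) cube([80, 80, 80]);


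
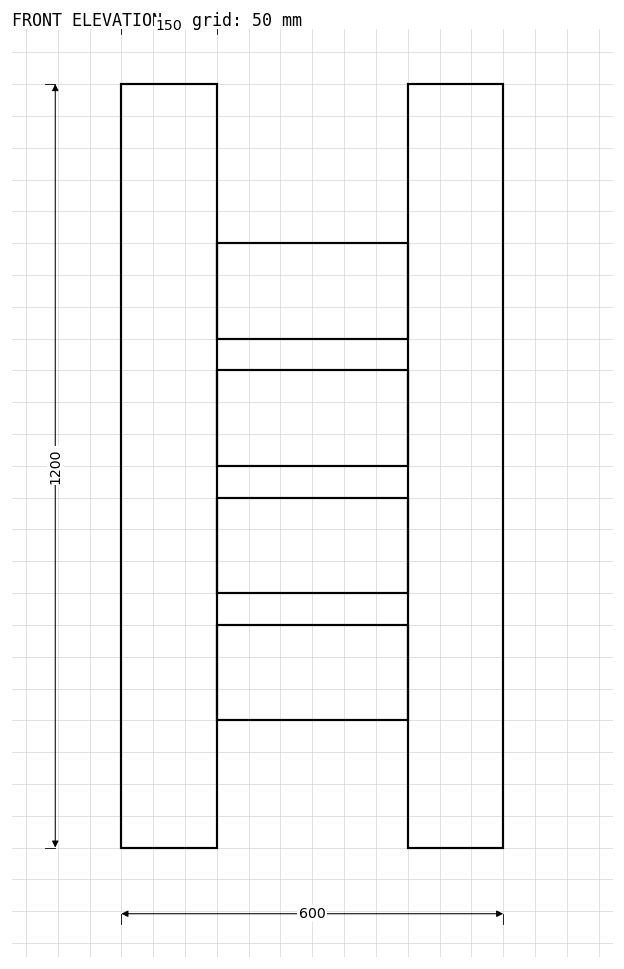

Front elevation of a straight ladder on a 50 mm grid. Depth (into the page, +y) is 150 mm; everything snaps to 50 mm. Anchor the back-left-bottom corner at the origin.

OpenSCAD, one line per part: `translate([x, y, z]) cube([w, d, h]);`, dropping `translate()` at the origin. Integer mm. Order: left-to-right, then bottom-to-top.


cube([150, 150, 1200]);
translate([150, 0, 200]) cube([300, 150, 150]);
translate([150, 0, 400]) cube([300, 150, 150]);
translate([150, 0, 600]) cube([300, 150, 150]);
translate([150, 0, 800]) cube([300, 150, 150]);
translate([450, 0, 0]) cube([150, 150, 1200]);


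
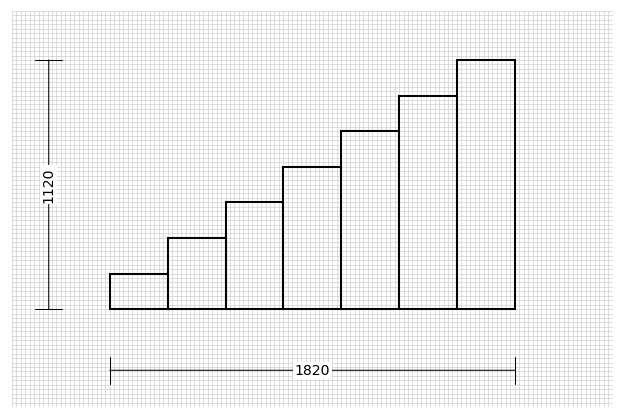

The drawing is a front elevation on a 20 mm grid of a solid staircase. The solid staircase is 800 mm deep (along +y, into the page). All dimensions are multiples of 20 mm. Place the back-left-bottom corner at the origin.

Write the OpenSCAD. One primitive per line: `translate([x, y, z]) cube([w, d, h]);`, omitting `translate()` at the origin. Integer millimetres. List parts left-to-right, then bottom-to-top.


cube([260, 800, 160]);
translate([260, 0, 0]) cube([260, 800, 320]);
translate([520, 0, 0]) cube([260, 800, 480]);
translate([780, 0, 0]) cube([260, 800, 640]);
translate([1040, 0, 0]) cube([260, 800, 800]);
translate([1300, 0, 0]) cube([260, 800, 960]);
translate([1560, 0, 0]) cube([260, 800, 1120]);


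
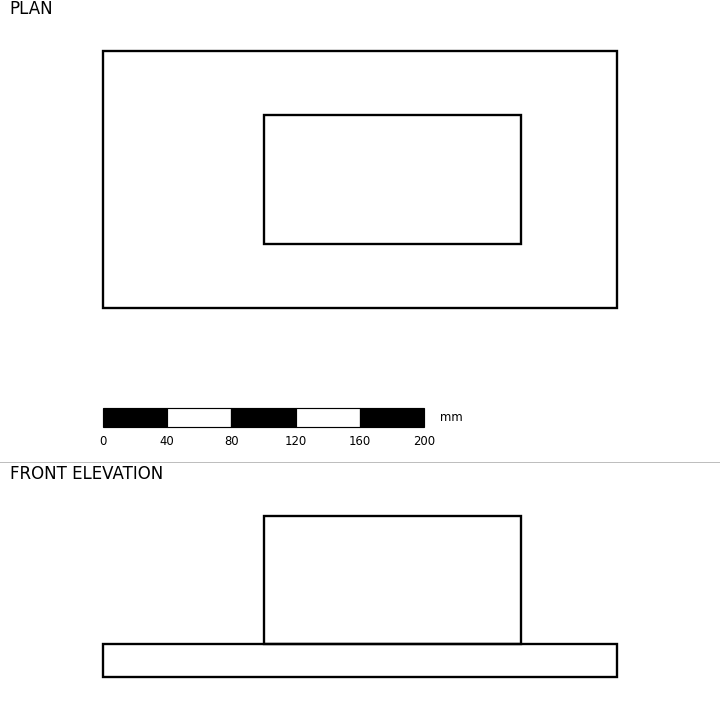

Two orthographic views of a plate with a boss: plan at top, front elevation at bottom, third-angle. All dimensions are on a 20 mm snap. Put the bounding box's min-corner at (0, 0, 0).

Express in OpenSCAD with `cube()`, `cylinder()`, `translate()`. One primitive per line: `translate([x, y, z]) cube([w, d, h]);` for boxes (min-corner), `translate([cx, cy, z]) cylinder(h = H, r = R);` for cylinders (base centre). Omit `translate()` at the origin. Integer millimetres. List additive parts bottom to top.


cube([320, 160, 20]);
translate([100, 40, 20]) cube([160, 80, 80]);
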